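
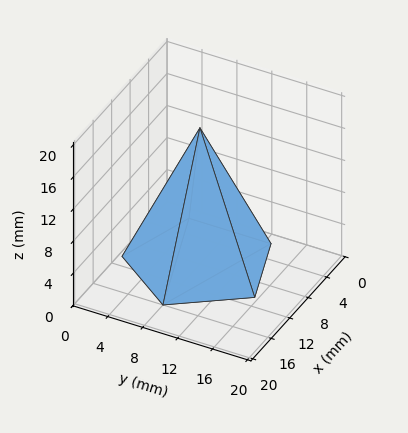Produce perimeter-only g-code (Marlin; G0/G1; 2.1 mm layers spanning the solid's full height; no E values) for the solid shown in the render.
Reading the render: the shape is a regular 5-sided pyramid, base circumscribed radius ≈ 8 mm, apex at z ≈ 17 mm (dimensions read to the nearest mm from the axis ticks). For the g-code, the solid's height is divided into equal slices at the stated Δz and each level perimeter traced with G1 moves after a G0 lift.

; perimeter-only toolpath
G21 ; units = mm
G90 ; absolute positioning
G28 ; home
; layer 1
G0 Z2.1
G0 X15.0 Y8.0
G1 X10.2 Y14.7
G1 X2.3 Y12.1
G1 X2.3 Y3.9
G1 X10.2 Y1.4
G1 X15.0 Y8.0
; layer 2
G0 Z4.2
G0 X14.0 Y8.0
G1 X9.9 Y13.7
G1 X3.1 Y11.5
G1 X3.1 Y4.5
G1 X9.9 Y2.3
G1 X14.0 Y8.0
; layer 3
G0 Z6.4
G0 X13.0 Y8.0
G1 X9.6 Y12.8
G1 X3.9 Y10.9
G1 X3.9 Y5.1
G1 X9.6 Y3.2
G1 X13.0 Y8.0
; layer 4
G0 Z8.5
G0 X12.0 Y8.0
G1 X9.2 Y11.8
G1 X4.8 Y10.3
G1 X4.8 Y5.7
G1 X9.2 Y4.2
G1 X12.0 Y8.0
; layer 5
G0 Z10.6
G0 X11.0 Y8.0
G1 X8.9 Y10.8
G1 X5.6 Y9.8
G1 X5.6 Y6.2
G1 X8.9 Y5.2
G1 X11.0 Y8.0
; layer 6
G0 Z12.8
G0 X10.0 Y8.0
G1 X8.6 Y9.9
G1 X6.4 Y9.2
G1 X6.4 Y6.8
G1 X8.6 Y6.1
G1 X10.0 Y8.0
; layer 7
G0 Z14.9
G0 X9.0 Y8.0
G1 X8.3 Y8.9
G1 X7.2 Y8.6
G1 X7.2 Y7.4
G1 X8.3 Y7.0
G1 X9.0 Y8.0
M2 ; end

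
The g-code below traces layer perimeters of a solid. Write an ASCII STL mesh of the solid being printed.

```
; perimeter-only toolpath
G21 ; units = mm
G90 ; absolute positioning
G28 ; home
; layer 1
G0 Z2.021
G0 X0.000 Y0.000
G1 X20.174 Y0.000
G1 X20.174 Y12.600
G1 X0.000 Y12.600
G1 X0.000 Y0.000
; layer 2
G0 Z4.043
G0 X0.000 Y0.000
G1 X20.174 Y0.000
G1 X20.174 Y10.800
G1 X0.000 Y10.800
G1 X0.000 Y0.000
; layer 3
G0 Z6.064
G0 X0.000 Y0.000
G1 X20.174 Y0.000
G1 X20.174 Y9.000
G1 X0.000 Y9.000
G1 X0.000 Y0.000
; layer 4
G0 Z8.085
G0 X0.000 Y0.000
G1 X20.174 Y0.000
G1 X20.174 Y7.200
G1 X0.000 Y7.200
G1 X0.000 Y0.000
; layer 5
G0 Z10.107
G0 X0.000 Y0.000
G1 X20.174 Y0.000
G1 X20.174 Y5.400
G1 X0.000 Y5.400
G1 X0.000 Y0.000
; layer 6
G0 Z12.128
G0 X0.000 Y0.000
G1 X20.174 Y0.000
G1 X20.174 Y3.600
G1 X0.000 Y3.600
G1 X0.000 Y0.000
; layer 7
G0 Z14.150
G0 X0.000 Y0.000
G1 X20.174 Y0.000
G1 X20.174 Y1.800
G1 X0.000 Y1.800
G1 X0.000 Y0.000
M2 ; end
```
solid part
  facet normal 0.0000 0.0000 -1.0000
    outer loop
      vertex 20.174 14.400 0.000
      vertex 20.174 0.000 0.000
      vertex 0.000 0.000 0.000
    endloop
  endfacet
  facet normal 0.0000 0.0000 -1.0000
    outer loop
      vertex 0.000 14.400 0.000
      vertex 20.174 14.400 0.000
      vertex 0.000 0.000 0.000
    endloop
  endfacet
  facet normal 0.0000 -1.0000 0.0000
    outer loop
      vertex 0.000 0.000 0.000
      vertex 20.174 0.000 0.000
      vertex 20.174 0.000 16.171
    endloop
  endfacet
  facet normal 0.0000 -1.0000 0.0000
    outer loop
      vertex 0.000 0.000 0.000
      vertex 20.174 0.000 16.171
      vertex 0.000 0.000 16.171
    endloop
  endfacet
  facet normal 0.0000 0.7468 0.6650
    outer loop
      vertex 0.000 0.000 16.171
      vertex 20.174 0.000 16.171
      vertex 20.174 14.400 0.000
    endloop
  endfacet
  facet normal 0.0000 0.7468 0.6650
    outer loop
      vertex 0.000 0.000 16.171
      vertex 20.174 14.400 0.000
      vertex 0.000 14.400 0.000
    endloop
  endfacet
  facet normal -1.0000 0.0000 0.0000
    outer loop
      vertex 0.000 0.000 16.171
      vertex 0.000 14.400 0.000
      vertex 0.000 0.000 0.000
    endloop
  endfacet
  facet normal 1.0000 0.0000 0.0000
    outer loop
      vertex 20.174 0.000 0.000
      vertex 20.174 14.400 0.000
      vertex 20.174 0.000 16.171
    endloop
  endfacet
endsolid part

The G0 Z moves step by Δz≈2.021 mm. The G1 loops shrink linearly with z, so the solid tapers from its base footprint up to z≈16.2. Closing with a flat bottom cap and the tapered top and triangulating gives 8 facets — a wedge (ramp): 20.2 × 14.4 mm base, rising to 16.2 mm along the y=0 edge and sloping linearly to z=0 at y=14.4.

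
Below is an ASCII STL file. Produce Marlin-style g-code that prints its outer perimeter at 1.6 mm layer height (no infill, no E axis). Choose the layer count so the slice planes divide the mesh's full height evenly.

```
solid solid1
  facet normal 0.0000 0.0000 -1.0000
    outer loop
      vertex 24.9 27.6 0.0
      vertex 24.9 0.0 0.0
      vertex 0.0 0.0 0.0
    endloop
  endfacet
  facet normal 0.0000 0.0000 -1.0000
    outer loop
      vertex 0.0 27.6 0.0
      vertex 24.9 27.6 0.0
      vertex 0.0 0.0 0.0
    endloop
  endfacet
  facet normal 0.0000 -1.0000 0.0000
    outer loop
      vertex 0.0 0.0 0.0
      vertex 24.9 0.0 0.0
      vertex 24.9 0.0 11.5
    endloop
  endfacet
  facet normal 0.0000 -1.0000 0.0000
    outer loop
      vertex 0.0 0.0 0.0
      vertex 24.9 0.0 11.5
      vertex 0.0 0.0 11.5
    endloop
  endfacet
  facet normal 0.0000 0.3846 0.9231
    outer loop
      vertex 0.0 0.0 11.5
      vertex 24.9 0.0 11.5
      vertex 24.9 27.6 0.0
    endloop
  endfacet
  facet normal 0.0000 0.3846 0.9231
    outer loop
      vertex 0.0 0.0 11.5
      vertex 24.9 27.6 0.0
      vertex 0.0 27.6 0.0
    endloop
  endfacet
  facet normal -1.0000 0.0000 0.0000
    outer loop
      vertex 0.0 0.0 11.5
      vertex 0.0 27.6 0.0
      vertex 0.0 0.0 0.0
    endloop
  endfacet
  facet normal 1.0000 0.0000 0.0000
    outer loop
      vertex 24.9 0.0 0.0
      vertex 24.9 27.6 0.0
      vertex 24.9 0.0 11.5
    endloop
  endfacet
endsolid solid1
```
; perimeter-only toolpath
G21 ; units = mm
G90 ; absolute positioning
G28 ; home
; layer 1
G0 Z1.6
G0 X0.0 Y0.0
G1 X24.9 Y0.0
G1 X24.9 Y23.7
G1 X0.0 Y23.7
G1 X0.0 Y0.0
; layer 2
G0 Z3.3
G0 X0.0 Y0.0
G1 X24.9 Y0.0
G1 X24.9 Y19.7
G1 X0.0 Y19.7
G1 X0.0 Y0.0
; layer 3
G0 Z4.9
G0 X0.0 Y0.0
G1 X24.9 Y0.0
G1 X24.9 Y15.8
G1 X0.0 Y15.8
G1 X0.0 Y0.0
; layer 4
G0 Z6.6
G0 X0.0 Y0.0
G1 X24.9 Y0.0
G1 X24.9 Y11.8
G1 X0.0 Y11.8
G1 X0.0 Y0.0
; layer 5
G0 Z8.2
G0 X0.0 Y0.0
G1 X24.9 Y0.0
G1 X24.9 Y7.9
G1 X0.0 Y7.9
G1 X0.0 Y0.0
; layer 6
G0 Z9.9
G0 X0.0 Y0.0
G1 X24.9 Y0.0
G1 X24.9 Y3.9
G1 X0.0 Y3.9
G1 X0.0 Y0.0
M2 ; end

The solid is a wedge (ramp): 24.9 × 27.6 mm base, rising to 11.5 mm along the y=0 edge and sloping linearly to z=0 at y=27.6. Slicing at Δz = 1.6 mm — 7 equal slices spanning the solid's height, so layer i sits at z = i·h/7 — gives 6 non-empty perimeters. Each is a 4-segment closed polygon; G0 lifts to the layer z and rapids to the start vertex, then G1 traces the edges. The cross-section shrinks linearly with z (the slice at the apex is degenerate and omitted).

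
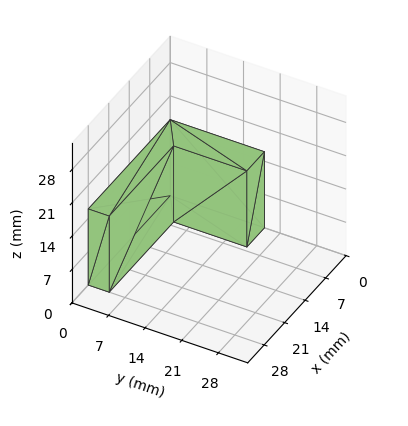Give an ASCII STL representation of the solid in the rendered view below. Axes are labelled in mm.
Reading the render: the shape is an L-shaped prism: outer 28 × 18 mm, arm thicknesses ≈ 4 mm (horizontal) and 6 mm (vertical), extruded 16 mm in z (dimensions read to the nearest mm from the axis ticks). For the STL, each face is triangulated and given an outward normal.

solid part
  facet normal 0.0000 0.0000 -1.0000
    outer loop
      vertex 28.00 4.00 0.00
      vertex 28.00 0.00 0.00
      vertex 0.00 0.00 0.00
    endloop
  endfacet
  facet normal 0.0000 0.0000 -1.0000
    outer loop
      vertex 6.00 4.00 0.00
      vertex 28.00 4.00 0.00
      vertex 0.00 0.00 0.00
    endloop
  endfacet
  facet normal 0.0000 0.0000 -1.0000
    outer loop
      vertex 6.00 18.00 0.00
      vertex 6.00 4.00 0.00
      vertex 0.00 0.00 0.00
    endloop
  endfacet
  facet normal 0.0000 0.0000 -1.0000
    outer loop
      vertex 0.00 18.00 0.00
      vertex 6.00 18.00 0.00
      vertex 0.00 0.00 0.00
    endloop
  endfacet
  facet normal 0.0000 0.0000 1.0000
    outer loop
      vertex 0.00 0.00 16.00
      vertex 28.00 0.00 16.00
      vertex 28.00 4.00 16.00
    endloop
  endfacet
  facet normal 0.0000 0.0000 1.0000
    outer loop
      vertex 0.00 0.00 16.00
      vertex 28.00 4.00 16.00
      vertex 6.00 4.00 16.00
    endloop
  endfacet
  facet normal 0.0000 0.0000 1.0000
    outer loop
      vertex 0.00 0.00 16.00
      vertex 6.00 4.00 16.00
      vertex 6.00 18.00 16.00
    endloop
  endfacet
  facet normal 0.0000 0.0000 1.0000
    outer loop
      vertex 0.00 0.00 16.00
      vertex 6.00 18.00 16.00
      vertex 0.00 18.00 16.00
    endloop
  endfacet
  facet normal 0.0000 -1.0000 0.0000
    outer loop
      vertex 0.00 0.00 0.00
      vertex 28.00 0.00 0.00
      vertex 28.00 0.00 16.00
    endloop
  endfacet
  facet normal 0.0000 -1.0000 0.0000
    outer loop
      vertex 0.00 0.00 0.00
      vertex 28.00 0.00 16.00
      vertex 0.00 0.00 16.00
    endloop
  endfacet
  facet normal 1.0000 0.0000 0.0000
    outer loop
      vertex 28.00 0.00 0.00
      vertex 28.00 4.00 0.00
      vertex 28.00 4.00 16.00
    endloop
  endfacet
  facet normal 1.0000 0.0000 0.0000
    outer loop
      vertex 28.00 0.00 0.00
      vertex 28.00 4.00 16.00
      vertex 28.00 0.00 16.00
    endloop
  endfacet
  facet normal 0.0000 1.0000 0.0000
    outer loop
      vertex 28.00 4.00 0.00
      vertex 6.00 4.00 0.00
      vertex 6.00 4.00 16.00
    endloop
  endfacet
  facet normal 0.0000 1.0000 0.0000
    outer loop
      vertex 28.00 4.00 0.00
      vertex 6.00 4.00 16.00
      vertex 28.00 4.00 16.00
    endloop
  endfacet
  facet normal 1.0000 0.0000 0.0000
    outer loop
      vertex 6.00 4.00 0.00
      vertex 6.00 18.00 0.00
      vertex 6.00 18.00 16.00
    endloop
  endfacet
  facet normal 1.0000 0.0000 0.0000
    outer loop
      vertex 6.00 4.00 0.00
      vertex 6.00 18.00 16.00
      vertex 6.00 4.00 16.00
    endloop
  endfacet
  facet normal 0.0000 1.0000 0.0000
    outer loop
      vertex 6.00 18.00 0.00
      vertex 0.00 18.00 0.00
      vertex 0.00 18.00 16.00
    endloop
  endfacet
  facet normal 0.0000 1.0000 0.0000
    outer loop
      vertex 6.00 18.00 0.00
      vertex 0.00 18.00 16.00
      vertex 6.00 18.00 16.00
    endloop
  endfacet
  facet normal -1.0000 0.0000 0.0000
    outer loop
      vertex 0.00 18.00 0.00
      vertex 0.00 0.00 0.00
      vertex 0.00 0.00 16.00
    endloop
  endfacet
  facet normal -1.0000 0.0000 0.0000
    outer loop
      vertex 0.00 18.00 0.00
      vertex 0.00 0.00 16.00
      vertex 0.00 18.00 16.00
    endloop
  endfacet
endsolid part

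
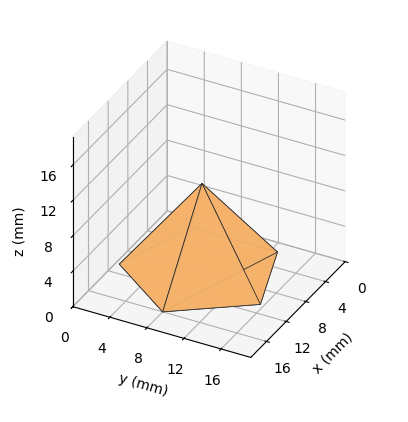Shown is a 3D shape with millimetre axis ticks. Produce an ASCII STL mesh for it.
Reading the render: the shape is a regular 5-sided pyramid, base circumscribed radius ≈ 8 mm, apex at z ≈ 10 mm (dimensions read to the nearest mm from the axis ticks). For the STL, each face is triangulated and given an outward normal.

solid part
  facet normal 0.0000 0.0000 -1.0000
    outer loop
      vertex 1.528 12.702 0.000
      vertex 10.472 15.608 0.000
      vertex 16.000 8.000 0.000
    endloop
  endfacet
  facet normal 0.0000 0.0000 -1.0000
    outer loop
      vertex 1.528 3.298 0.000
      vertex 1.528 12.702 0.000
      vertex 16.000 8.000 0.000
    endloop
  endfacet
  facet normal 0.0000 0.0000 -1.0000
    outer loop
      vertex 10.472 0.392 0.000
      vertex 1.528 3.298 0.000
      vertex 16.000 8.000 0.000
    endloop
  endfacet
  facet normal 0.6792 0.4935 0.5433
    outer loop
      vertex 16.000 8.000 0.000
      vertex 10.472 15.608 0.000
      vertex 8.000 8.000 10.000
    endloop
  endfacet
  facet normal -0.2594 0.7984 0.5433
    outer loop
      vertex 10.472 15.608 0.000
      vertex 1.528 12.702 0.000
      vertex 8.000 8.000 10.000
    endloop
  endfacet
  facet normal -0.8395 0.0000 0.5433
    outer loop
      vertex 1.528 12.702 0.000
      vertex 1.528 3.298 0.000
      vertex 8.000 8.000 10.000
    endloop
  endfacet
  facet normal -0.2594 -0.7984 0.5433
    outer loop
      vertex 1.528 3.298 0.000
      vertex 10.472 0.392 0.000
      vertex 8.000 8.000 10.000
    endloop
  endfacet
  facet normal 0.6792 -0.4935 0.5433
    outer loop
      vertex 10.472 0.392 0.000
      vertex 16.000 8.000 0.000
      vertex 8.000 8.000 10.000
    endloop
  endfacet
endsolid part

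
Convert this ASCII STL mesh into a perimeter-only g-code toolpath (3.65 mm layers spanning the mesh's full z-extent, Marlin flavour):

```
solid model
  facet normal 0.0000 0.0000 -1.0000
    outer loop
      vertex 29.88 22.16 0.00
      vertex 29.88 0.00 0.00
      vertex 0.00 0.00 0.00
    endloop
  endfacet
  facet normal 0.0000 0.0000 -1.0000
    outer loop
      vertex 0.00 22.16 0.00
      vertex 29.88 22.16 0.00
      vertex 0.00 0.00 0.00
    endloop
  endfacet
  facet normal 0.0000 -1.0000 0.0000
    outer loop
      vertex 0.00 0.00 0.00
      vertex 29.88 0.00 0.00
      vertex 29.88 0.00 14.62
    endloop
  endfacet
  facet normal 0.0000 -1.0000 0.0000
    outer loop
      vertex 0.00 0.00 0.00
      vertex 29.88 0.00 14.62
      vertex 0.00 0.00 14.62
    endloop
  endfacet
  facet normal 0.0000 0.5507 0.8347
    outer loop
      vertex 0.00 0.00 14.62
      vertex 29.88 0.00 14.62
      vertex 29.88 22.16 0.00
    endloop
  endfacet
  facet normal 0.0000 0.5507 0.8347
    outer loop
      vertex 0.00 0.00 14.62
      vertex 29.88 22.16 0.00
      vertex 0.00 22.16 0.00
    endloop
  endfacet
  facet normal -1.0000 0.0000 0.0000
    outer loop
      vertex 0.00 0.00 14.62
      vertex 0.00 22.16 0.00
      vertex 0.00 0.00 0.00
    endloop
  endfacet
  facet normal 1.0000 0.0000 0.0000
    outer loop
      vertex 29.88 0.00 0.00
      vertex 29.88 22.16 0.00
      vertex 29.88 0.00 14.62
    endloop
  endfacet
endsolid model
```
; perimeter-only toolpath
G21 ; units = mm
G90 ; absolute positioning
G28 ; home
; layer 1
G0 Z3.65
G0 X0.00 Y0.00
G1 X29.88 Y0.00
G1 X29.88 Y16.62
G1 X0.00 Y16.62
G1 X0.00 Y0.00
; layer 2
G0 Z7.31
G0 X0.00 Y0.00
G1 X29.88 Y0.00
G1 X29.88 Y11.08
G1 X0.00 Y11.08
G1 X0.00 Y0.00
; layer 3
G0 Z10.96
G0 X0.00 Y0.00
G1 X29.88 Y0.00
G1 X29.88 Y5.54
G1 X0.00 Y5.54
G1 X0.00 Y0.00
M2 ; end

The solid is a wedge (ramp): 29.9 × 22.2 mm base, rising to 14.6 mm along the y=0 edge and sloping linearly to z=0 at y=22.2. Slicing at Δz = 3.65 mm — 4 equal slices spanning the solid's height, so layer i sits at z = i·h/4 — gives 3 non-empty perimeters. Each is a 4-segment closed polygon; G0 lifts to the layer z and rapids to the start vertex, then G1 traces the edges. The cross-section shrinks linearly with z (the slice at the apex is degenerate and omitted).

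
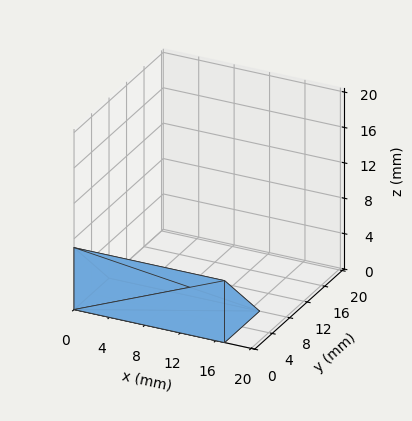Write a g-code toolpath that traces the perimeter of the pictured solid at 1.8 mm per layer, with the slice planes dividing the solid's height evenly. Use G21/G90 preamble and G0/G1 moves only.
Reading the render: the shape is a wedge (ramp): 17 × 8 mm base, rising to 7 mm along the y=0 edge and sloping linearly to z=0 at y=8 (dimensions read to the nearest mm from the axis ticks). For the g-code, the solid's height is divided into equal slices at the stated Δz and each level perimeter traced with G1 moves after a G0 lift.

; perimeter-only toolpath
G21 ; units = mm
G90 ; absolute positioning
G28 ; home
; layer 1
G0 Z1.8
G0 X0.0 Y0.0
G1 X17.0 Y0.0
G1 X17.0 Y6.0
G1 X0.0 Y6.0
G1 X0.0 Y0.0
; layer 2
G0 Z3.5
G0 X0.0 Y0.0
G1 X17.0 Y0.0
G1 X17.0 Y4.0
G1 X0.0 Y4.0
G1 X0.0 Y0.0
; layer 3
G0 Z5.2
G0 X0.0 Y0.0
G1 X17.0 Y0.0
G1 X17.0 Y2.0
G1 X0.0 Y2.0
G1 X0.0 Y0.0
M2 ; end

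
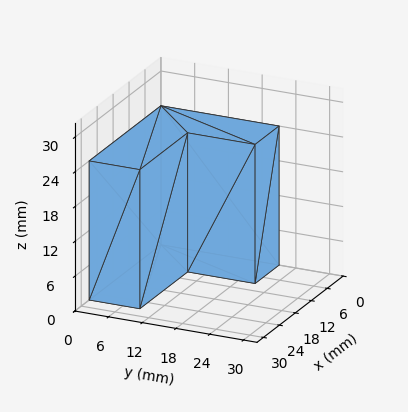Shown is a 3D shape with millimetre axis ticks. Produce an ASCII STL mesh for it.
Reading the render: the shape is an L-shaped prism: outer 27 × 21 mm, arm thicknesses ≈ 9 mm (horizontal) and 9 mm (vertical), extruded 24 mm in z (dimensions read to the nearest mm from the axis ticks). For the STL, each face is triangulated and given an outward normal.

solid part
  facet normal 0.0000 0.0000 -1.0000
    outer loop
      vertex 27.0 9.0 0.0
      vertex 27.0 0.0 0.0
      vertex 0.0 0.0 0.0
    endloop
  endfacet
  facet normal 0.0000 0.0000 -1.0000
    outer loop
      vertex 9.0 9.0 0.0
      vertex 27.0 9.0 0.0
      vertex 0.0 0.0 0.0
    endloop
  endfacet
  facet normal 0.0000 0.0000 -1.0000
    outer loop
      vertex 9.0 21.0 0.0
      vertex 9.0 9.0 0.0
      vertex 0.0 0.0 0.0
    endloop
  endfacet
  facet normal 0.0000 0.0000 -1.0000
    outer loop
      vertex 0.0 21.0 0.0
      vertex 9.0 21.0 0.0
      vertex 0.0 0.0 0.0
    endloop
  endfacet
  facet normal 0.0000 0.0000 1.0000
    outer loop
      vertex 0.0 0.0 24.0
      vertex 27.0 0.0 24.0
      vertex 27.0 9.0 24.0
    endloop
  endfacet
  facet normal 0.0000 0.0000 1.0000
    outer loop
      vertex 0.0 0.0 24.0
      vertex 27.0 9.0 24.0
      vertex 9.0 9.0 24.0
    endloop
  endfacet
  facet normal 0.0000 0.0000 1.0000
    outer loop
      vertex 0.0 0.0 24.0
      vertex 9.0 9.0 24.0
      vertex 9.0 21.0 24.0
    endloop
  endfacet
  facet normal 0.0000 0.0000 1.0000
    outer loop
      vertex 0.0 0.0 24.0
      vertex 9.0 21.0 24.0
      vertex 0.0 21.0 24.0
    endloop
  endfacet
  facet normal 0.0000 -1.0000 0.0000
    outer loop
      vertex 0.0 0.0 0.0
      vertex 27.0 0.0 0.0
      vertex 27.0 0.0 24.0
    endloop
  endfacet
  facet normal 0.0000 -1.0000 0.0000
    outer loop
      vertex 0.0 0.0 0.0
      vertex 27.0 0.0 24.0
      vertex 0.0 0.0 24.0
    endloop
  endfacet
  facet normal 1.0000 0.0000 0.0000
    outer loop
      vertex 27.0 0.0 0.0
      vertex 27.0 9.0 0.0
      vertex 27.0 9.0 24.0
    endloop
  endfacet
  facet normal 1.0000 0.0000 0.0000
    outer loop
      vertex 27.0 0.0 0.0
      vertex 27.0 9.0 24.0
      vertex 27.0 0.0 24.0
    endloop
  endfacet
  facet normal 0.0000 1.0000 0.0000
    outer loop
      vertex 27.0 9.0 0.0
      vertex 9.0 9.0 0.0
      vertex 9.0 9.0 24.0
    endloop
  endfacet
  facet normal 0.0000 1.0000 0.0000
    outer loop
      vertex 27.0 9.0 0.0
      vertex 9.0 9.0 24.0
      vertex 27.0 9.0 24.0
    endloop
  endfacet
  facet normal 1.0000 0.0000 0.0000
    outer loop
      vertex 9.0 9.0 0.0
      vertex 9.0 21.0 0.0
      vertex 9.0 21.0 24.0
    endloop
  endfacet
  facet normal 1.0000 0.0000 0.0000
    outer loop
      vertex 9.0 9.0 0.0
      vertex 9.0 21.0 24.0
      vertex 9.0 9.0 24.0
    endloop
  endfacet
  facet normal 0.0000 1.0000 0.0000
    outer loop
      vertex 9.0 21.0 0.0
      vertex 0.0 21.0 0.0
      vertex 0.0 21.0 24.0
    endloop
  endfacet
  facet normal 0.0000 1.0000 0.0000
    outer loop
      vertex 9.0 21.0 0.0
      vertex 0.0 21.0 24.0
      vertex 9.0 21.0 24.0
    endloop
  endfacet
  facet normal -1.0000 0.0000 0.0000
    outer loop
      vertex 0.0 21.0 0.0
      vertex 0.0 0.0 0.0
      vertex 0.0 0.0 24.0
    endloop
  endfacet
  facet normal -1.0000 0.0000 0.0000
    outer loop
      vertex 0.0 21.0 0.0
      vertex 0.0 0.0 24.0
      vertex 0.0 21.0 24.0
    endloop
  endfacet
endsolid part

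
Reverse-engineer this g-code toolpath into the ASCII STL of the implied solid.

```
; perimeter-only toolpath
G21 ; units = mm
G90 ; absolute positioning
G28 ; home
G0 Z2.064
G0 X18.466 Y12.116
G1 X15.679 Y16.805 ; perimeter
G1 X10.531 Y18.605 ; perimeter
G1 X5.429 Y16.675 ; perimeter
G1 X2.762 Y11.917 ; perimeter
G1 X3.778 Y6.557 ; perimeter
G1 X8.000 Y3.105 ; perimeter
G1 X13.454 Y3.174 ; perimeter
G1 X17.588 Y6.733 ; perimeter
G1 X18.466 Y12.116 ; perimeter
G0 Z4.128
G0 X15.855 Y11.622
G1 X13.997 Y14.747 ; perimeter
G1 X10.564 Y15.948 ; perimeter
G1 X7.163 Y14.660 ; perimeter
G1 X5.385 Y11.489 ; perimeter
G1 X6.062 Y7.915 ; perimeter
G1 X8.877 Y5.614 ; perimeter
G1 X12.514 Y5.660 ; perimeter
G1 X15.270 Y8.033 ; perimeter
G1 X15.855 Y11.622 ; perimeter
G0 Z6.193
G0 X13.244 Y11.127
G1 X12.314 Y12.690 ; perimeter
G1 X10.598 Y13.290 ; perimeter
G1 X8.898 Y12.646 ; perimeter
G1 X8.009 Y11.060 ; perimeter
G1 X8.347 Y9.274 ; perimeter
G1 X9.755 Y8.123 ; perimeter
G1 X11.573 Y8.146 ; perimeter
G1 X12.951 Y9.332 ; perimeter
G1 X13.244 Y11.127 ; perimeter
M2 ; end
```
solid part
  facet normal 0.0000 0.0000 -1.0000
    outer loop
      vertex 10.497 21.263 0.000
      vertex 17.362 18.863 0.000
      vertex 21.078 12.611 0.000
    endloop
  endfacet
  facet normal 0.0000 0.0000 -1.0000
    outer loop
      vertex 3.695 18.689 0.000
      vertex 10.497 21.263 0.000
      vertex 21.078 12.611 0.000
    endloop
  endfacet
  facet normal 0.0000 0.0000 -1.0000
    outer loop
      vertex 0.139 12.345 0.000
      vertex 3.695 18.689 0.000
      vertex 21.078 12.611 0.000
    endloop
  endfacet
  facet normal 0.0000 0.0000 -1.0000
    outer loop
      vertex 1.493 5.199 0.000
      vertex 0.139 12.345 0.000
      vertex 21.078 12.611 0.000
    endloop
  endfacet
  facet normal 0.0000 0.0000 -1.0000
    outer loop
      vertex 7.123 0.596 0.000
      vertex 1.493 5.199 0.000
      vertex 21.078 12.611 0.000
    endloop
  endfacet
  facet normal 0.0000 0.0000 -1.0000
    outer loop
      vertex 14.395 0.688 0.000
      vertex 7.123 0.596 0.000
      vertex 21.078 12.611 0.000
    endloop
  endfacet
  facet normal 0.0000 0.0000 -1.0000
    outer loop
      vertex 19.907 5.434 0.000
      vertex 14.395 0.688 0.000
      vertex 21.078 12.611 0.000
    endloop
  endfacet
  facet normal 0.5476 0.3255 0.7708
    outer loop
      vertex 21.078 12.611 0.000
      vertex 17.362 18.863 0.000
      vertex 10.632 10.632 8.257
    endloop
  endfacet
  facet normal 0.2102 0.6014 0.7708
    outer loop
      vertex 17.362 18.863 0.000
      vertex 10.497 21.263 0.000
      vertex 10.632 10.632 8.257
    endloop
  endfacet
  facet normal -0.2255 0.5958 0.7708
    outer loop
      vertex 10.497 21.263 0.000
      vertex 3.695 18.689 0.000
      vertex 10.632 10.632 8.257
    endloop
  endfacet
  facet normal -0.5557 0.3115 0.7708
    outer loop
      vertex 3.695 18.689 0.000
      vertex 0.139 12.345 0.000
      vertex 10.632 10.632 8.257
    endloop
  endfacet
  facet normal -0.6259 -0.1186 0.7708
    outer loop
      vertex 0.139 12.345 0.000
      vertex 1.493 5.199 0.000
      vertex 10.632 10.632 8.257
    endloop
  endfacet
  facet normal -0.4032 -0.4932 0.7708
    outer loop
      vertex 1.493 5.199 0.000
      vertex 7.123 0.596 0.000
      vertex 10.632 10.632 8.257
    endloop
  endfacet
  facet normal 0.0081 -0.6370 0.7708
    outer loop
      vertex 7.123 0.596 0.000
      vertex 14.395 0.688 0.000
      vertex 10.632 10.632 8.257
    endloop
  endfacet
  facet normal 0.4157 -0.4828 0.7708
    outer loop
      vertex 14.395 0.688 0.000
      vertex 19.907 5.434 0.000
      vertex 10.632 10.632 8.257
    endloop
  endfacet
  facet normal 0.6287 -0.1026 0.7708
    outer loop
      vertex 19.907 5.434 0.000
      vertex 21.078 12.611 0.000
      vertex 10.632 10.632 8.257
    endloop
  endfacet
endsolid part

The G0 Z moves step by Δz≈2.064 mm. The G1 loops shrink linearly with z, so the solid tapers from its base footprint up to z≈8.26. Closing with a flat bottom cap and the tapered top and triangulating gives 16 facets — a regular 9-sided pyramid, base circumscribed radius ≈ 10.6 mm, apex at z ≈ 8.26 mm.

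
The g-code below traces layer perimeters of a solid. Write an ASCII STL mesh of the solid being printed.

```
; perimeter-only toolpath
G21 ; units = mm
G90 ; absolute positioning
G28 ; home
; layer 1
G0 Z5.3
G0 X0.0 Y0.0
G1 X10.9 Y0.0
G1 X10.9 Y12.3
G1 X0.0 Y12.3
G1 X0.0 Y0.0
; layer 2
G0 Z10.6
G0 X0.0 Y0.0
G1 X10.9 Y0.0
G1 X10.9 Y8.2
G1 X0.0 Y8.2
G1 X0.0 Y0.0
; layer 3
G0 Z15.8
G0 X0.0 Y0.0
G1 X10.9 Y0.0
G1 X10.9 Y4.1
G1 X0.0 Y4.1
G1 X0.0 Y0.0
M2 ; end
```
solid part
  facet normal 0.0000 0.0000 -1.0000
    outer loop
      vertex 10.9 16.4 0.0
      vertex 10.9 0.0 0.0
      vertex 0.0 0.0 0.0
    endloop
  endfacet
  facet normal 0.0000 0.0000 -1.0000
    outer loop
      vertex 0.0 16.4 0.0
      vertex 10.9 16.4 0.0
      vertex 0.0 0.0 0.0
    endloop
  endfacet
  facet normal 0.0000 -1.0000 0.0000
    outer loop
      vertex 0.0 0.0 0.0
      vertex 10.9 0.0 0.0
      vertex 10.9 0.0 21.1
    endloop
  endfacet
  facet normal 0.0000 -1.0000 0.0000
    outer loop
      vertex 0.0 0.0 0.0
      vertex 10.9 0.0 21.1
      vertex 0.0 0.0 21.1
    endloop
  endfacet
  facet normal 0.0000 0.7896 0.6137
    outer loop
      vertex 0.0 0.0 21.1
      vertex 10.9 0.0 21.1
      vertex 10.9 16.4 0.0
    endloop
  endfacet
  facet normal 0.0000 0.7896 0.6137
    outer loop
      vertex 0.0 0.0 21.1
      vertex 10.9 16.4 0.0
      vertex 0.0 16.4 0.0
    endloop
  endfacet
  facet normal -1.0000 0.0000 0.0000
    outer loop
      vertex 0.0 0.0 21.1
      vertex 0.0 16.4 0.0
      vertex 0.0 0.0 0.0
    endloop
  endfacet
  facet normal 1.0000 0.0000 0.0000
    outer loop
      vertex 10.9 0.0 0.0
      vertex 10.9 16.4 0.0
      vertex 10.9 0.0 21.1
    endloop
  endfacet
endsolid part

The G0 Z moves step by Δz≈5.3 mm. The G1 loops shrink linearly with z, so the solid tapers from its base footprint up to z≈21.1. Closing with a flat bottom cap and the tapered top and triangulating gives 8 facets — a wedge (ramp): 10.9 × 16.4 mm base, rising to 21.1 mm along the y=0 edge and sloping linearly to z=0 at y=16.4.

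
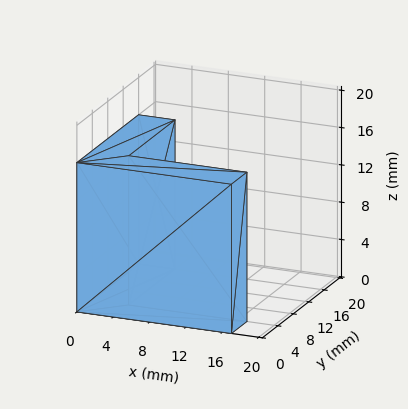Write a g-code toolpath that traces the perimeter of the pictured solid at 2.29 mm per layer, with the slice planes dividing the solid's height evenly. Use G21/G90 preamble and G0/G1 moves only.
Reading the render: the shape is an L-shaped prism: outer 17 × 16 mm, arm thicknesses ≈ 4 mm (horizontal) and 4 mm (vertical), extruded 16 mm in z (dimensions read to the nearest mm from the axis ticks). For the g-code, the solid's height is divided into equal slices at the stated Δz and each level perimeter traced with G1 moves after a G0 lift.

; perimeter-only toolpath
G21 ; units = mm
G90 ; absolute positioning
G28 ; home
; layer 1
G0 Z2.29
G0 X0.00 Y0.00
G1 X17.00 Y0.00
G1 X17.00 Y4.00
G1 X4.00 Y4.00
G1 X4.00 Y16.00
G1 X0.00 Y16.00
G1 X0.00 Y0.00
; layer 2
G0 Z4.57
G0 X0.00 Y0.00
G1 X17.00 Y0.00
G1 X17.00 Y4.00
G1 X4.00 Y4.00
G1 X4.00 Y16.00
G1 X0.00 Y16.00
G1 X0.00 Y0.00
; layer 3
G0 Z6.86
G0 X0.00 Y0.00
G1 X17.00 Y0.00
G1 X17.00 Y4.00
G1 X4.00 Y4.00
G1 X4.00 Y16.00
G1 X0.00 Y16.00
G1 X0.00 Y0.00
; layer 4
G0 Z9.14
G0 X0.00 Y0.00
G1 X17.00 Y0.00
G1 X17.00 Y4.00
G1 X4.00 Y4.00
G1 X4.00 Y16.00
G1 X0.00 Y16.00
G1 X0.00 Y0.00
; layer 5
G0 Z11.43
G0 X0.00 Y0.00
G1 X17.00 Y0.00
G1 X17.00 Y4.00
G1 X4.00 Y4.00
G1 X4.00 Y16.00
G1 X0.00 Y16.00
G1 X0.00 Y0.00
; layer 6
G0 Z13.71
G0 X0.00 Y0.00
G1 X17.00 Y0.00
G1 X17.00 Y4.00
G1 X4.00 Y4.00
G1 X4.00 Y16.00
G1 X0.00 Y16.00
G1 X0.00 Y0.00
; layer 7
G0 Z16.00
G0 X0.00 Y0.00
G1 X17.00 Y0.00
G1 X17.00 Y4.00
G1 X4.00 Y4.00
G1 X4.00 Y16.00
G1 X0.00 Y16.00
G1 X0.00 Y0.00
M2 ; end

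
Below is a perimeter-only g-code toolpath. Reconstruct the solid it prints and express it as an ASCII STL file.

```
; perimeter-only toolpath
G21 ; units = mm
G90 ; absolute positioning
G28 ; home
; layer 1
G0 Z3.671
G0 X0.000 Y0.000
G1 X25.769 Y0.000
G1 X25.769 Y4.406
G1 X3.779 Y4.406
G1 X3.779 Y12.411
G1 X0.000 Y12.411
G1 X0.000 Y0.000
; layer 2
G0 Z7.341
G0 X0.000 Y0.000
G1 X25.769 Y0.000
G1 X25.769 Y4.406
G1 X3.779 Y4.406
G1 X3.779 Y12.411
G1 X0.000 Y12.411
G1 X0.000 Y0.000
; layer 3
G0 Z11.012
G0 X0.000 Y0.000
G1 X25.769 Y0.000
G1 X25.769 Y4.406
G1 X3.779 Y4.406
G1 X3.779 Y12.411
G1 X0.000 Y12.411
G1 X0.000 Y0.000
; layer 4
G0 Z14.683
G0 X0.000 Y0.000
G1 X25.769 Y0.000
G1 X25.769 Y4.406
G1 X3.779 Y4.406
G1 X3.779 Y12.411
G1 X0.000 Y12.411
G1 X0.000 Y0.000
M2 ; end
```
solid part
  facet normal 0.0000 0.0000 -1.0000
    outer loop
      vertex 25.769 4.406 0.000
      vertex 25.769 0.000 0.000
      vertex 0.000 0.000 0.000
    endloop
  endfacet
  facet normal 0.0000 0.0000 -1.0000
    outer loop
      vertex 3.779 4.406 0.000
      vertex 25.769 4.406 0.000
      vertex 0.000 0.000 0.000
    endloop
  endfacet
  facet normal 0.0000 0.0000 -1.0000
    outer loop
      vertex 3.779 12.411 0.000
      vertex 3.779 4.406 0.000
      vertex 0.000 0.000 0.000
    endloop
  endfacet
  facet normal 0.0000 0.0000 -1.0000
    outer loop
      vertex 0.000 12.411 0.000
      vertex 3.779 12.411 0.000
      vertex 0.000 0.000 0.000
    endloop
  endfacet
  facet normal 0.0000 0.0000 1.0000
    outer loop
      vertex 0.000 0.000 14.683
      vertex 25.769 0.000 14.683
      vertex 25.769 4.406 14.683
    endloop
  endfacet
  facet normal 0.0000 0.0000 1.0000
    outer loop
      vertex 0.000 0.000 14.683
      vertex 25.769 4.406 14.683
      vertex 3.779 4.406 14.683
    endloop
  endfacet
  facet normal 0.0000 0.0000 1.0000
    outer loop
      vertex 0.000 0.000 14.683
      vertex 3.779 4.406 14.683
      vertex 3.779 12.411 14.683
    endloop
  endfacet
  facet normal 0.0000 0.0000 1.0000
    outer loop
      vertex 0.000 0.000 14.683
      vertex 3.779 12.411 14.683
      vertex 0.000 12.411 14.683
    endloop
  endfacet
  facet normal 0.0000 -1.0000 0.0000
    outer loop
      vertex 0.000 0.000 0.000
      vertex 25.769 0.000 0.000
      vertex 25.769 0.000 14.683
    endloop
  endfacet
  facet normal 0.0000 -1.0000 0.0000
    outer loop
      vertex 0.000 0.000 0.000
      vertex 25.769 0.000 14.683
      vertex 0.000 0.000 14.683
    endloop
  endfacet
  facet normal 1.0000 0.0000 0.0000
    outer loop
      vertex 25.769 0.000 0.000
      vertex 25.769 4.406 0.000
      vertex 25.769 4.406 14.683
    endloop
  endfacet
  facet normal 1.0000 0.0000 0.0000
    outer loop
      vertex 25.769 0.000 0.000
      vertex 25.769 4.406 14.683
      vertex 25.769 0.000 14.683
    endloop
  endfacet
  facet normal 0.0000 1.0000 0.0000
    outer loop
      vertex 25.769 4.406 0.000
      vertex 3.779 4.406 0.000
      vertex 3.779 4.406 14.683
    endloop
  endfacet
  facet normal 0.0000 1.0000 0.0000
    outer loop
      vertex 25.769 4.406 0.000
      vertex 3.779 4.406 14.683
      vertex 25.769 4.406 14.683
    endloop
  endfacet
  facet normal 1.0000 0.0000 0.0000
    outer loop
      vertex 3.779 4.406 0.000
      vertex 3.779 12.411 0.000
      vertex 3.779 12.411 14.683
    endloop
  endfacet
  facet normal 1.0000 0.0000 0.0000
    outer loop
      vertex 3.779 4.406 0.000
      vertex 3.779 12.411 14.683
      vertex 3.779 4.406 14.683
    endloop
  endfacet
  facet normal 0.0000 1.0000 0.0000
    outer loop
      vertex 3.779 12.411 0.000
      vertex 0.000 12.411 0.000
      vertex 0.000 12.411 14.683
    endloop
  endfacet
  facet normal 0.0000 1.0000 0.0000
    outer loop
      vertex 3.779 12.411 0.000
      vertex 0.000 12.411 14.683
      vertex 3.779 12.411 14.683
    endloop
  endfacet
  facet normal -1.0000 0.0000 0.0000
    outer loop
      vertex 0.000 12.411 0.000
      vertex 0.000 0.000 0.000
      vertex 0.000 0.000 14.683
    endloop
  endfacet
  facet normal -1.0000 0.0000 0.0000
    outer loop
      vertex 0.000 12.411 0.000
      vertex 0.000 0.000 14.683
      vertex 0.000 12.411 14.683
    endloop
  endfacet
endsolid part

The G0 Z moves step by Δz≈3.671 mm. Every layer's G1 loop is the same polygon, so the solid is a straight extrusion of it from z=0 to z≈14.7. Closing with flat bottom and top caps and triangulating gives 20 facets — an L-shaped prism: outer 25.8 × 12.4 mm, arm thicknesses ≈ 4.41 mm (horizontal) and 3.78 mm (vertical), extruded 14.7 mm in z.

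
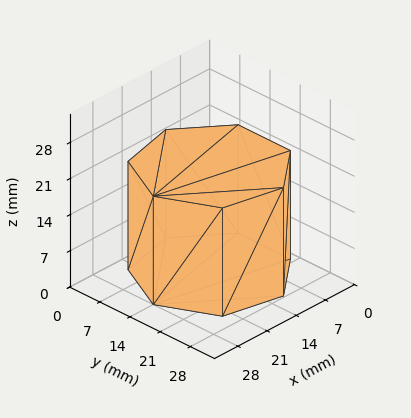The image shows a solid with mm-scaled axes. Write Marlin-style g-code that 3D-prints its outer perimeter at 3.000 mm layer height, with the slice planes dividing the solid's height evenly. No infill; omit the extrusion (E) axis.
Reading the render: the shape is a regular 7-sided prism (a cylinder approximated with 7 flat sides), circumscribed radius ≈ 14 mm, height ≈ 21 mm (dimensions read to the nearest mm from the axis ticks). For the g-code, the solid's height is divided into equal slices at the stated Δz and each level perimeter traced with G1 moves after a G0 lift.

; perimeter-only toolpath
G21 ; units = mm
G90 ; absolute positioning
G28 ; home
; layer 1
G0 Z3.000
G0 X28.000 Y14.000
G1 X22.729 Y24.946
G1 X10.885 Y27.649
G1 X1.386 Y20.074
G1 X1.386 Y7.926
G1 X10.885 Y0.351
G1 X22.729 Y3.054
G1 X28.000 Y14.000
; layer 2
G0 Z6.000
G0 X28.000 Y14.000
G1 X22.729 Y24.946
G1 X10.885 Y27.649
G1 X1.386 Y20.074
G1 X1.386 Y7.926
G1 X10.885 Y0.351
G1 X22.729 Y3.054
G1 X28.000 Y14.000
; layer 3
G0 Z9.000
G0 X28.000 Y14.000
G1 X22.729 Y24.946
G1 X10.885 Y27.649
G1 X1.386 Y20.074
G1 X1.386 Y7.926
G1 X10.885 Y0.351
G1 X22.729 Y3.054
G1 X28.000 Y14.000
; layer 4
G0 Z12.000
G0 X28.000 Y14.000
G1 X22.729 Y24.946
G1 X10.885 Y27.649
G1 X1.386 Y20.074
G1 X1.386 Y7.926
G1 X10.885 Y0.351
G1 X22.729 Y3.054
G1 X28.000 Y14.000
; layer 5
G0 Z15.000
G0 X28.000 Y14.000
G1 X22.729 Y24.946
G1 X10.885 Y27.649
G1 X1.386 Y20.074
G1 X1.386 Y7.926
G1 X10.885 Y0.351
G1 X22.729 Y3.054
G1 X28.000 Y14.000
; layer 6
G0 Z18.000
G0 X28.000 Y14.000
G1 X22.729 Y24.946
G1 X10.885 Y27.649
G1 X1.386 Y20.074
G1 X1.386 Y7.926
G1 X10.885 Y0.351
G1 X22.729 Y3.054
G1 X28.000 Y14.000
; layer 7
G0 Z21.000
G0 X28.000 Y14.000
G1 X22.729 Y24.946
G1 X10.885 Y27.649
G1 X1.386 Y20.074
G1 X1.386 Y7.926
G1 X10.885 Y0.351
G1 X22.729 Y3.054
G1 X28.000 Y14.000
M2 ; end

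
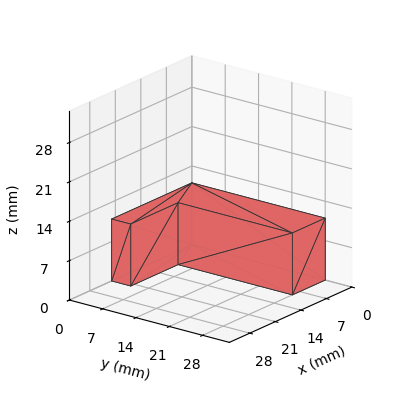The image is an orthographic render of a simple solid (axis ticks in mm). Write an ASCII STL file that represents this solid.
Reading the render: the shape is an L-shaped prism: outer 22 × 28 mm, arm thicknesses ≈ 4 mm (horizontal) and 9 mm (vertical), extruded 11 mm in z (dimensions read to the nearest mm from the axis ticks). For the STL, each face is triangulated and given an outward normal.

solid part
  facet normal 0.0000 0.0000 -1.0000
    outer loop
      vertex 22.00 4.00 0.00
      vertex 22.00 0.00 0.00
      vertex 0.00 0.00 0.00
    endloop
  endfacet
  facet normal 0.0000 0.0000 -1.0000
    outer loop
      vertex 9.00 4.00 0.00
      vertex 22.00 4.00 0.00
      vertex 0.00 0.00 0.00
    endloop
  endfacet
  facet normal 0.0000 0.0000 -1.0000
    outer loop
      vertex 9.00 28.00 0.00
      vertex 9.00 4.00 0.00
      vertex 0.00 0.00 0.00
    endloop
  endfacet
  facet normal 0.0000 0.0000 -1.0000
    outer loop
      vertex 0.00 28.00 0.00
      vertex 9.00 28.00 0.00
      vertex 0.00 0.00 0.00
    endloop
  endfacet
  facet normal 0.0000 0.0000 1.0000
    outer loop
      vertex 0.00 0.00 11.00
      vertex 22.00 0.00 11.00
      vertex 22.00 4.00 11.00
    endloop
  endfacet
  facet normal 0.0000 0.0000 1.0000
    outer loop
      vertex 0.00 0.00 11.00
      vertex 22.00 4.00 11.00
      vertex 9.00 4.00 11.00
    endloop
  endfacet
  facet normal 0.0000 0.0000 1.0000
    outer loop
      vertex 0.00 0.00 11.00
      vertex 9.00 4.00 11.00
      vertex 9.00 28.00 11.00
    endloop
  endfacet
  facet normal 0.0000 0.0000 1.0000
    outer loop
      vertex 0.00 0.00 11.00
      vertex 9.00 28.00 11.00
      vertex 0.00 28.00 11.00
    endloop
  endfacet
  facet normal 0.0000 -1.0000 0.0000
    outer loop
      vertex 0.00 0.00 0.00
      vertex 22.00 0.00 0.00
      vertex 22.00 0.00 11.00
    endloop
  endfacet
  facet normal 0.0000 -1.0000 0.0000
    outer loop
      vertex 0.00 0.00 0.00
      vertex 22.00 0.00 11.00
      vertex 0.00 0.00 11.00
    endloop
  endfacet
  facet normal 1.0000 0.0000 0.0000
    outer loop
      vertex 22.00 0.00 0.00
      vertex 22.00 4.00 0.00
      vertex 22.00 4.00 11.00
    endloop
  endfacet
  facet normal 1.0000 0.0000 0.0000
    outer loop
      vertex 22.00 0.00 0.00
      vertex 22.00 4.00 11.00
      vertex 22.00 0.00 11.00
    endloop
  endfacet
  facet normal 0.0000 1.0000 0.0000
    outer loop
      vertex 22.00 4.00 0.00
      vertex 9.00 4.00 0.00
      vertex 9.00 4.00 11.00
    endloop
  endfacet
  facet normal 0.0000 1.0000 0.0000
    outer loop
      vertex 22.00 4.00 0.00
      vertex 9.00 4.00 11.00
      vertex 22.00 4.00 11.00
    endloop
  endfacet
  facet normal 1.0000 0.0000 0.0000
    outer loop
      vertex 9.00 4.00 0.00
      vertex 9.00 28.00 0.00
      vertex 9.00 28.00 11.00
    endloop
  endfacet
  facet normal 1.0000 0.0000 0.0000
    outer loop
      vertex 9.00 4.00 0.00
      vertex 9.00 28.00 11.00
      vertex 9.00 4.00 11.00
    endloop
  endfacet
  facet normal 0.0000 1.0000 0.0000
    outer loop
      vertex 9.00 28.00 0.00
      vertex 0.00 28.00 0.00
      vertex 0.00 28.00 11.00
    endloop
  endfacet
  facet normal 0.0000 1.0000 0.0000
    outer loop
      vertex 9.00 28.00 0.00
      vertex 0.00 28.00 11.00
      vertex 9.00 28.00 11.00
    endloop
  endfacet
  facet normal -1.0000 0.0000 0.0000
    outer loop
      vertex 0.00 28.00 0.00
      vertex 0.00 0.00 0.00
      vertex 0.00 0.00 11.00
    endloop
  endfacet
  facet normal -1.0000 0.0000 0.0000
    outer loop
      vertex 0.00 28.00 0.00
      vertex 0.00 0.00 11.00
      vertex 0.00 28.00 11.00
    endloop
  endfacet
endsolid part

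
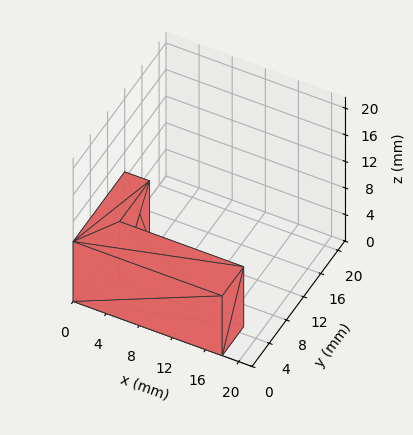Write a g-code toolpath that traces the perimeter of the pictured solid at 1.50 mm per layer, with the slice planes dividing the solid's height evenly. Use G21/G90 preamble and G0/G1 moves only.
Reading the render: the shape is an L-shaped prism: outer 18 × 12 mm, arm thicknesses ≈ 5 mm (horizontal) and 3 mm (vertical), extruded 9 mm in z (dimensions read to the nearest mm from the axis ticks). For the g-code, the solid's height is divided into equal slices at the stated Δz and each level perimeter traced with G1 moves after a G0 lift.

; perimeter-only toolpath
G21 ; units = mm
G90 ; absolute positioning
G28 ; home
; layer 1
G0 Z1.50
G0 X0.00 Y0.00
G1 X18.00 Y0.00
G1 X18.00 Y5.00
G1 X3.00 Y5.00
G1 X3.00 Y12.00
G1 X0.00 Y12.00
G1 X0.00 Y0.00
; layer 2
G0 Z3.00
G0 X0.00 Y0.00
G1 X18.00 Y0.00
G1 X18.00 Y5.00
G1 X3.00 Y5.00
G1 X3.00 Y12.00
G1 X0.00 Y12.00
G1 X0.00 Y0.00
; layer 3
G0 Z4.50
G0 X0.00 Y0.00
G1 X18.00 Y0.00
G1 X18.00 Y5.00
G1 X3.00 Y5.00
G1 X3.00 Y12.00
G1 X0.00 Y12.00
G1 X0.00 Y0.00
; layer 4
G0 Z6.00
G0 X0.00 Y0.00
G1 X18.00 Y0.00
G1 X18.00 Y5.00
G1 X3.00 Y5.00
G1 X3.00 Y12.00
G1 X0.00 Y12.00
G1 X0.00 Y0.00
; layer 5
G0 Z7.50
G0 X0.00 Y0.00
G1 X18.00 Y0.00
G1 X18.00 Y5.00
G1 X3.00 Y5.00
G1 X3.00 Y12.00
G1 X0.00 Y12.00
G1 X0.00 Y0.00
; layer 6
G0 Z9.00
G0 X0.00 Y0.00
G1 X18.00 Y0.00
G1 X18.00 Y5.00
G1 X3.00 Y5.00
G1 X3.00 Y12.00
G1 X0.00 Y12.00
G1 X0.00 Y0.00
M2 ; end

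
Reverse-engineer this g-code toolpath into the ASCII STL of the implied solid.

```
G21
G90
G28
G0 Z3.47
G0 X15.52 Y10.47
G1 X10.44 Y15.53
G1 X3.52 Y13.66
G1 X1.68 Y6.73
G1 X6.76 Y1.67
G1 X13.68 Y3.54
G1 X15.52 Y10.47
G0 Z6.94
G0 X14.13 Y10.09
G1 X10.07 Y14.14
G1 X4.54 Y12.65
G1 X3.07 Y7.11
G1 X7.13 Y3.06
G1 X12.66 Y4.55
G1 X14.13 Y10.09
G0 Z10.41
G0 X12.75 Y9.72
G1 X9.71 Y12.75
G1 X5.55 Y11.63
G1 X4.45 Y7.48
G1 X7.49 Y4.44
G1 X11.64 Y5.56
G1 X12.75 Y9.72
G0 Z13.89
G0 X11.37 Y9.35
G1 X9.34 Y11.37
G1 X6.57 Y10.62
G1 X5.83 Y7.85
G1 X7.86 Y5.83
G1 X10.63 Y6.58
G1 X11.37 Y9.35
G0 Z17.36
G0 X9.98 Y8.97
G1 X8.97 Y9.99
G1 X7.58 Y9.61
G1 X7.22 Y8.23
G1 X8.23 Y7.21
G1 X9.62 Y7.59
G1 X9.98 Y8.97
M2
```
solid part
  facet normal 0.0000 0.0000 -1.0000
    outer loop
      vertex 2.51 14.67 0.00
      vertex 10.81 16.91 0.00
      vertex 16.90 10.84 0.00
    endloop
  endfacet
  facet normal 0.0000 0.0000 -1.0000
    outer loop
      vertex 0.30 6.36 0.00
      vertex 2.51 14.67 0.00
      vertex 16.90 10.84 0.00
    endloop
  endfacet
  facet normal 0.0000 0.0000 -1.0000
    outer loop
      vertex 6.39 0.29 0.00
      vertex 0.30 6.36 0.00
      vertex 16.90 10.84 0.00
    endloop
  endfacet
  facet normal 0.0000 0.0000 -1.0000
    outer loop
      vertex 14.69 2.53 0.00
      vertex 6.39 0.29 0.00
      vertex 16.90 10.84 0.00
    endloop
  endfacet
  facet normal 0.6647 0.6669 0.3366
    outer loop
      vertex 16.90 10.84 0.00
      vertex 10.81 16.91 0.00
      vertex 8.60 8.60 20.83
    endloop
  endfacet
  facet normal -0.2453 0.9091 0.3367
    outer loop
      vertex 10.81 16.91 0.00
      vertex 2.51 14.67 0.00
      vertex 8.60 8.60 20.83
    endloop
  endfacet
  facet normal -0.9100 0.2420 0.3366
    outer loop
      vertex 2.51 14.67 0.00
      vertex 0.30 6.36 0.00
      vertex 8.60 8.60 20.83
    endloop
  endfacet
  facet normal -0.6647 -0.6669 0.3366
    outer loop
      vertex 0.30 6.36 0.00
      vertex 6.39 0.29 0.00
      vertex 8.60 8.60 20.83
    endloop
  endfacet
  facet normal 0.2453 -0.9091 0.3367
    outer loop
      vertex 6.39 0.29 0.00
      vertex 14.69 2.53 0.00
      vertex 8.60 8.60 20.83
    endloop
  endfacet
  facet normal 0.9100 -0.2420 0.3366
    outer loop
      vertex 14.69 2.53 0.00
      vertex 16.90 10.84 0.00
      vertex 8.60 8.60 20.83
    endloop
  endfacet
endsolid part

The G0 Z moves step by Δz≈3.47 mm. The G1 loops shrink linearly with z, so the solid tapers from its base footprint up to z≈20.8. Closing with a flat bottom cap and the tapered top and triangulating gives 10 facets — a regular 6-sided pyramid, base circumscribed radius ≈ 8.6 mm, apex at z ≈ 20.8 mm.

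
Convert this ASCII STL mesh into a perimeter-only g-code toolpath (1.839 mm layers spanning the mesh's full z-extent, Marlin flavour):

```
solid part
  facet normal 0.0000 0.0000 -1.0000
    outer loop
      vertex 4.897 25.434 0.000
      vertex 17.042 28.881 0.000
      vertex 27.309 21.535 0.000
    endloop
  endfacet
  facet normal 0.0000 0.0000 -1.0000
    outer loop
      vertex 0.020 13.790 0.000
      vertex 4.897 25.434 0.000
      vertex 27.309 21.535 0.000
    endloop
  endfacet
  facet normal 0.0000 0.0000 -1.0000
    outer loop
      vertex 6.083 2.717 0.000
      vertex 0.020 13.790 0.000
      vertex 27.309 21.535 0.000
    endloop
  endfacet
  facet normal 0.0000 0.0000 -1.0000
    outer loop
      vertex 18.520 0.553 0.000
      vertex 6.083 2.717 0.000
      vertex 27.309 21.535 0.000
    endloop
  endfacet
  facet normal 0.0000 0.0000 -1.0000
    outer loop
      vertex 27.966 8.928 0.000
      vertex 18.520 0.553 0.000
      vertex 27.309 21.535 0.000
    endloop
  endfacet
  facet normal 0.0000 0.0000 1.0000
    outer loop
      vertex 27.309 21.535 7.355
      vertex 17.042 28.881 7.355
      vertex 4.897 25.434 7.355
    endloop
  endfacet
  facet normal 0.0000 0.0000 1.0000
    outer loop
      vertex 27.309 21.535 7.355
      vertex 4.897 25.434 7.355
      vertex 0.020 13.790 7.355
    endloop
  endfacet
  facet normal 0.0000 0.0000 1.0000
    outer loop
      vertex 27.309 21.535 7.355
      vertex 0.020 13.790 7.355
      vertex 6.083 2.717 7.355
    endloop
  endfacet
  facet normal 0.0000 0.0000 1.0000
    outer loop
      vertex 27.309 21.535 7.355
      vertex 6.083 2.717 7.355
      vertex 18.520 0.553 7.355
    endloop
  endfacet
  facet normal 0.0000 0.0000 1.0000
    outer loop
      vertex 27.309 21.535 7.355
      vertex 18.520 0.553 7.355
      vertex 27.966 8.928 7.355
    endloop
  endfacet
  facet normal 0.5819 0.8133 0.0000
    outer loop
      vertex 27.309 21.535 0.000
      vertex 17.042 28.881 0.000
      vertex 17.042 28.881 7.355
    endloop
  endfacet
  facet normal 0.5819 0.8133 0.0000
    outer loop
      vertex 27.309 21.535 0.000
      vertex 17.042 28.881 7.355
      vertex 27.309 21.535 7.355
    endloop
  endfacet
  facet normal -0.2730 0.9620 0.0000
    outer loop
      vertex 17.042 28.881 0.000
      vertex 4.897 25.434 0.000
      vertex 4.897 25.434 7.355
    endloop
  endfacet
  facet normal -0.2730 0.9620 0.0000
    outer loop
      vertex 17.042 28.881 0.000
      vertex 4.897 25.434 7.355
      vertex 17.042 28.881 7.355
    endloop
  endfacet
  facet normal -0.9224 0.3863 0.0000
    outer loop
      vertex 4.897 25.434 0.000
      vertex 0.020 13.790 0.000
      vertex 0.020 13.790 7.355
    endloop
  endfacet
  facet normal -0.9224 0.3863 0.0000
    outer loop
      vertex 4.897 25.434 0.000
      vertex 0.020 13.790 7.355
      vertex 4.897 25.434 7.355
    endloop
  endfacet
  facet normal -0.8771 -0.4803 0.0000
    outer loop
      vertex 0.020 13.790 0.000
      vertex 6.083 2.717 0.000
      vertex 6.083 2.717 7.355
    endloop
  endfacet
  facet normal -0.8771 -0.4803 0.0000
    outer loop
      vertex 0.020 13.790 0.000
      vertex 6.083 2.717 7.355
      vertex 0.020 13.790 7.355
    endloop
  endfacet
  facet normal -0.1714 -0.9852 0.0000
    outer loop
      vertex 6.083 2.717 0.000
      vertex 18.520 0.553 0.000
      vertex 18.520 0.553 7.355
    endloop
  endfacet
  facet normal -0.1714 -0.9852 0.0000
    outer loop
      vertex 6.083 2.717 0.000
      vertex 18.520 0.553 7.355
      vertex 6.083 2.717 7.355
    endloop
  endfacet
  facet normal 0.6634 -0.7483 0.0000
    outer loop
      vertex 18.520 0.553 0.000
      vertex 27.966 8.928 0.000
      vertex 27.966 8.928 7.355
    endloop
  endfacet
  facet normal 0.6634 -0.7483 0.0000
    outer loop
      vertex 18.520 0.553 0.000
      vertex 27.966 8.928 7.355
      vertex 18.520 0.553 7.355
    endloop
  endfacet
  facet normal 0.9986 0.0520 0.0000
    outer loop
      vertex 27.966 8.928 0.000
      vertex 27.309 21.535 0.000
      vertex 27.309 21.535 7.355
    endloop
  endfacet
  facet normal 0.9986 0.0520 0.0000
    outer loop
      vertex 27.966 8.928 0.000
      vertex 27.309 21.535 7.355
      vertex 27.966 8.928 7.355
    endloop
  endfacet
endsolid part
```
; perimeter-only toolpath
G21 ; units = mm
G90 ; absolute positioning
G28 ; home
; layer 1
G0 Z1.839
G0 X27.309 Y21.535
G1 X17.042 Y28.881
G1 X4.897 Y25.434
G1 X0.020 Y13.790
G1 X6.083 Y2.717
G1 X18.520 Y0.553
G1 X27.966 Y8.928
G1 X27.309 Y21.535
; layer 2
G0 Z3.678
G0 X27.309 Y21.535
G1 X17.042 Y28.881
G1 X4.897 Y25.434
G1 X0.020 Y13.790
G1 X6.083 Y2.717
G1 X18.520 Y0.553
G1 X27.966 Y8.928
G1 X27.309 Y21.535
; layer 3
G0 Z5.516
G0 X27.309 Y21.535
G1 X17.042 Y28.881
G1 X4.897 Y25.434
G1 X0.020 Y13.790
G1 X6.083 Y2.717
G1 X18.520 Y0.553
G1 X27.966 Y8.928
G1 X27.309 Y21.535
; layer 4
G0 Z7.355
G0 X27.309 Y21.535
G1 X17.042 Y28.881
G1 X4.897 Y25.434
G1 X0.020 Y13.790
G1 X6.083 Y2.717
G1 X18.520 Y0.553
G1 X27.966 Y8.928
G1 X27.309 Y21.535
M2 ; end

The solid is a regular 7-sided prism (a cylinder approximated with 7 flat sides), circumscribed radius ≈ 14.5 mm, height ≈ 7.36 mm. Slicing at Δz = 1.839 mm — 4 equal slices spanning the solid's height, so layer i sits at z = i·h/4 — gives 4 non-empty perimeters. Each is a 7-segment closed polygon; G0 lifts to the layer z and rapids to the start vertex, then G1 traces the edges.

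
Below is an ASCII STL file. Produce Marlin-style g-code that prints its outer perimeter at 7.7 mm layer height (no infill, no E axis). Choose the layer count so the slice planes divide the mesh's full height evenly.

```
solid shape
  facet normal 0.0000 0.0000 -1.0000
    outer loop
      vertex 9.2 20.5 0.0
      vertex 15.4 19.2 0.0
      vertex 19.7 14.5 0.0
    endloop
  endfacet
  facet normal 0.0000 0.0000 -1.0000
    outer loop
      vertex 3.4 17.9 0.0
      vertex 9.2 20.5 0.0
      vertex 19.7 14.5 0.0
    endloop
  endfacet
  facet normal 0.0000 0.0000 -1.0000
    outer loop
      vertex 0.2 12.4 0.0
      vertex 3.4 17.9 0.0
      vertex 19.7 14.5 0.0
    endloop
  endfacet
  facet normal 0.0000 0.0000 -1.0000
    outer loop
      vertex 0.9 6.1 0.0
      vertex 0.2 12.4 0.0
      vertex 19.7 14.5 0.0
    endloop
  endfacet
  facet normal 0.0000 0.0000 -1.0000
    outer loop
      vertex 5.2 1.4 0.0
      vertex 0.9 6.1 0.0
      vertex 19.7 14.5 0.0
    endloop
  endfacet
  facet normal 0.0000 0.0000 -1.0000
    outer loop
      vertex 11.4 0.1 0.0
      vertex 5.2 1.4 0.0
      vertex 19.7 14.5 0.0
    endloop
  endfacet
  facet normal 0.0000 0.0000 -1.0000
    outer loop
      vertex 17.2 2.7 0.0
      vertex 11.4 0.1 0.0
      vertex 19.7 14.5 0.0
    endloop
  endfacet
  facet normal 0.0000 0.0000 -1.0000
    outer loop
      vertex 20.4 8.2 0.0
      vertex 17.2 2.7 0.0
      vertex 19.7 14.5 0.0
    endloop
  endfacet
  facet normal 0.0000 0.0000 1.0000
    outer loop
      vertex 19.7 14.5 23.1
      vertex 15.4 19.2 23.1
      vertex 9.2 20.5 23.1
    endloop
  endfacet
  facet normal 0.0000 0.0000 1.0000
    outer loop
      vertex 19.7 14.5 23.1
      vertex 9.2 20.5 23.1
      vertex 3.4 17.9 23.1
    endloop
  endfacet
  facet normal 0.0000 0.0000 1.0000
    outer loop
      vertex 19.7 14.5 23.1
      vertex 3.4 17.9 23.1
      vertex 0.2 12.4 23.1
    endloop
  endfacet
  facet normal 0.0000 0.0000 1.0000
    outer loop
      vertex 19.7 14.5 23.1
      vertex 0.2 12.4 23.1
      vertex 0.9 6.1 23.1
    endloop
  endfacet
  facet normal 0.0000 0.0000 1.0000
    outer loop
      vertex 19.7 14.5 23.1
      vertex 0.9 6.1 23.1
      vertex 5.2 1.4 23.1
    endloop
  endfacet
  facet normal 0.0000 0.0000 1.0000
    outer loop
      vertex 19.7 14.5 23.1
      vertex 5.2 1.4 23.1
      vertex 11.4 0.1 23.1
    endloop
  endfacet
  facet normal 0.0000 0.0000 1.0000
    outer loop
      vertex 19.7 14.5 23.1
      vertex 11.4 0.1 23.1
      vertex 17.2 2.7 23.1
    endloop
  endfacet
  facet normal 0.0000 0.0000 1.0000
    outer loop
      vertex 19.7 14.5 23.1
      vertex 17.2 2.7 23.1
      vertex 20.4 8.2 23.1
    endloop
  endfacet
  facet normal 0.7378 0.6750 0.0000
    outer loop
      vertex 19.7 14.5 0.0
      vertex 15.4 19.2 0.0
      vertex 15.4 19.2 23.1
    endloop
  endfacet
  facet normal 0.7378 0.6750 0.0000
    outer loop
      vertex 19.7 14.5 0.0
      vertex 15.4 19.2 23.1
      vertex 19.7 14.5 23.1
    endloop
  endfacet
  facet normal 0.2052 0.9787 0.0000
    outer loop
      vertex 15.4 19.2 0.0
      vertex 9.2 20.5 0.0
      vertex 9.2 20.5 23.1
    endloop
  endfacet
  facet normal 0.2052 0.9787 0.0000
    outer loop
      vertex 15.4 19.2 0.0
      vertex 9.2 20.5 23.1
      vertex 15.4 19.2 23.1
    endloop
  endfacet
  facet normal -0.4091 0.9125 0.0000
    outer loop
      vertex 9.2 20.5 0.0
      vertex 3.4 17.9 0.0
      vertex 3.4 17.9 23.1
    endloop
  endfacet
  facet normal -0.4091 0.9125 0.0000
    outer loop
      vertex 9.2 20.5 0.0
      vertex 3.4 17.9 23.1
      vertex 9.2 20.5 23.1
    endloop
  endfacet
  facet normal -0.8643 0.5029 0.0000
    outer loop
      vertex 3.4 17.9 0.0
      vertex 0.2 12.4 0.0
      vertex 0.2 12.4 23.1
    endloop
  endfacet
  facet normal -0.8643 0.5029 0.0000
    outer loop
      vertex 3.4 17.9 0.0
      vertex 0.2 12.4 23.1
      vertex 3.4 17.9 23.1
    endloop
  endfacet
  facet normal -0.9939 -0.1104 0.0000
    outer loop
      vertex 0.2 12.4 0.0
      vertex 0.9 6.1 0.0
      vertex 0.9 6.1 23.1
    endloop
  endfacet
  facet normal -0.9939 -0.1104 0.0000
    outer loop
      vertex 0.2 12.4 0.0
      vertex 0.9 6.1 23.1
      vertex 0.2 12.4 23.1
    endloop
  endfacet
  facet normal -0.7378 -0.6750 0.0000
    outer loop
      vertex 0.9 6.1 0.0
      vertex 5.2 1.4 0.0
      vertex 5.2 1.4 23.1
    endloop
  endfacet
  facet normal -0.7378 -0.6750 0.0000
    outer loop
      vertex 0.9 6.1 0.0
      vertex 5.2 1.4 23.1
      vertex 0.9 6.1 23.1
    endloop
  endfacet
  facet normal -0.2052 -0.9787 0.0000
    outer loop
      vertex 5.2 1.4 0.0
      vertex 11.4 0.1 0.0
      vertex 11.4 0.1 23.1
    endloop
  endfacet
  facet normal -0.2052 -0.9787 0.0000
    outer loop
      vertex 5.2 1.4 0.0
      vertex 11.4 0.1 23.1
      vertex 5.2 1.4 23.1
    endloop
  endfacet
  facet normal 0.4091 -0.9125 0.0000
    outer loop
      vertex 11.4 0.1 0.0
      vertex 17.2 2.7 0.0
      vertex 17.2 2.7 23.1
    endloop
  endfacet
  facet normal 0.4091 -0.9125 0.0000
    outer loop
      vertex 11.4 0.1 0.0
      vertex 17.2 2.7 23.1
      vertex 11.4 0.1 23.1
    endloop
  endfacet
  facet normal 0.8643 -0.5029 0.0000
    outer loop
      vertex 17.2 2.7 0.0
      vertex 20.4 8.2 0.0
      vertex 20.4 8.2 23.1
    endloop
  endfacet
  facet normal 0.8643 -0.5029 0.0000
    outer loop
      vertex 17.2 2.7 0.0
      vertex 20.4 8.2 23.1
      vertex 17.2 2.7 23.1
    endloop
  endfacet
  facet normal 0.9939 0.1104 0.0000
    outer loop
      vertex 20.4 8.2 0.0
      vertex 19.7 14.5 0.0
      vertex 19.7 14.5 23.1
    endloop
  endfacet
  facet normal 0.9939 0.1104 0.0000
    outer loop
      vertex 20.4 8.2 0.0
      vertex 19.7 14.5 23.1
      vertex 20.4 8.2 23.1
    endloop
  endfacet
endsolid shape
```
; perimeter-only toolpath
G21 ; units = mm
G90 ; absolute positioning
G28 ; home
; layer 1
G0 Z7.7
G0 X19.7 Y14.5
G1 X15.4 Y19.2
G1 X9.2 Y20.5
G1 X3.4 Y17.9
G1 X0.2 Y12.4
G1 X0.9 Y6.1
G1 X5.2 Y1.4
G1 X11.4 Y0.1
G1 X17.2 Y2.7
G1 X20.4 Y8.2
G1 X19.7 Y14.5
; layer 2
G0 Z15.4
G0 X19.7 Y14.5
G1 X15.4 Y19.2
G1 X9.2 Y20.5
G1 X3.4 Y17.9
G1 X0.2 Y12.4
G1 X0.9 Y6.1
G1 X5.2 Y1.4
G1 X11.4 Y0.1
G1 X17.2 Y2.7
G1 X20.4 Y8.2
G1 X19.7 Y14.5
; layer 3
G0 Z23.1
G0 X19.7 Y14.5
G1 X15.4 Y19.2
G1 X9.2 Y20.5
G1 X3.4 Y17.9
G1 X0.2 Y12.4
G1 X0.9 Y6.1
G1 X5.2 Y1.4
G1 X11.4 Y0.1
G1 X17.2 Y2.7
G1 X20.4 Y8.2
G1 X19.7 Y14.5
M2 ; end

The solid is a regular 10-sided prism (a cylinder approximated with 10 flat sides), circumscribed radius ≈ 10.3 mm, height ≈ 23.1 mm. Slicing at Δz = 7.7 mm — 3 equal slices spanning the solid's height, so layer i sits at z = i·h/3 — gives 3 non-empty perimeters. Each is a 10-segment closed polygon; G0 lifts to the layer z and rapids to the start vertex, then G1 traces the edges.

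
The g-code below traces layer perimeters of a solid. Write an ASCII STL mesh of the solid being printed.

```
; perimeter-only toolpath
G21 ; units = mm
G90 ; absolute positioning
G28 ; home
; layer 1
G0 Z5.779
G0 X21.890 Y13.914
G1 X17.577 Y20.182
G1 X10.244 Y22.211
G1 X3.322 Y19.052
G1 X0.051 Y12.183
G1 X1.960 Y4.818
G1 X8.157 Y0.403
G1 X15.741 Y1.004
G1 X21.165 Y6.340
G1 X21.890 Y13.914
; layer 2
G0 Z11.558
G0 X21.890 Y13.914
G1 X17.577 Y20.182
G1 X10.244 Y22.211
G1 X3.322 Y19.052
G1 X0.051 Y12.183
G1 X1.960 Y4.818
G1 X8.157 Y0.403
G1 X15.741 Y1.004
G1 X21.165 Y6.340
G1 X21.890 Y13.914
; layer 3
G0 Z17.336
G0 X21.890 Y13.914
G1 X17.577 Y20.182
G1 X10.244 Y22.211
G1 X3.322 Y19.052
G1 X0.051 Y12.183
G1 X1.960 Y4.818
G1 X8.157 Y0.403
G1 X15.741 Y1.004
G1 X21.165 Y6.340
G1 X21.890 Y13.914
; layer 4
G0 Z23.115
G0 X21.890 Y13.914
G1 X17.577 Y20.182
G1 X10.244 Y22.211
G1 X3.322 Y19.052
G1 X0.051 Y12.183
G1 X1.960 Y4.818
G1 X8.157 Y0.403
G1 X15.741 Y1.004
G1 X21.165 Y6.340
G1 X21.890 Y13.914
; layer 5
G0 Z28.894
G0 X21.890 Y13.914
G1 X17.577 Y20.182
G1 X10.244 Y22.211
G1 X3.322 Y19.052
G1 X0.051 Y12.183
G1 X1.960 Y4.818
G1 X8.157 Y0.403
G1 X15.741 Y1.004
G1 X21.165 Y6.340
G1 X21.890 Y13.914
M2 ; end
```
solid part
  facet normal 0.0000 0.0000 -1.0000
    outer loop
      vertex 10.244 22.211 0.000
      vertex 17.577 20.182 0.000
      vertex 21.890 13.914 0.000
    endloop
  endfacet
  facet normal 0.0000 0.0000 -1.0000
    outer loop
      vertex 3.322 19.052 0.000
      vertex 10.244 22.211 0.000
      vertex 21.890 13.914 0.000
    endloop
  endfacet
  facet normal 0.0000 0.0000 -1.0000
    outer loop
      vertex 0.051 12.183 0.000
      vertex 3.322 19.052 0.000
      vertex 21.890 13.914 0.000
    endloop
  endfacet
  facet normal 0.0000 0.0000 -1.0000
    outer loop
      vertex 1.960 4.818 0.000
      vertex 0.051 12.183 0.000
      vertex 21.890 13.914 0.000
    endloop
  endfacet
  facet normal 0.0000 0.0000 -1.0000
    outer loop
      vertex 8.157 0.403 0.000
      vertex 1.960 4.818 0.000
      vertex 21.890 13.914 0.000
    endloop
  endfacet
  facet normal 0.0000 0.0000 -1.0000
    outer loop
      vertex 15.741 1.004 0.000
      vertex 8.157 0.403 0.000
      vertex 21.890 13.914 0.000
    endloop
  endfacet
  facet normal 0.0000 0.0000 -1.0000
    outer loop
      vertex 21.165 6.340 0.000
      vertex 15.741 1.004 0.000
      vertex 21.890 13.914 0.000
    endloop
  endfacet
  facet normal 0.0000 0.0000 1.0000
    outer loop
      vertex 21.890 13.914 28.894
      vertex 17.577 20.182 28.894
      vertex 10.244 22.211 28.894
    endloop
  endfacet
  facet normal 0.0000 0.0000 1.0000
    outer loop
      vertex 21.890 13.914 28.894
      vertex 10.244 22.211 28.894
      vertex 3.322 19.052 28.894
    endloop
  endfacet
  facet normal 0.0000 0.0000 1.0000
    outer loop
      vertex 21.890 13.914 28.894
      vertex 3.322 19.052 28.894
      vertex 0.051 12.183 28.894
    endloop
  endfacet
  facet normal 0.0000 0.0000 1.0000
    outer loop
      vertex 21.890 13.914 28.894
      vertex 0.051 12.183 28.894
      vertex 1.960 4.818 28.894
    endloop
  endfacet
  facet normal 0.0000 0.0000 1.0000
    outer loop
      vertex 21.890 13.914 28.894
      vertex 1.960 4.818 28.894
      vertex 8.157 0.403 28.894
    endloop
  endfacet
  facet normal 0.0000 0.0000 1.0000
    outer loop
      vertex 21.890 13.914 28.894
      vertex 8.157 0.403 28.894
      vertex 15.741 1.004 28.894
    endloop
  endfacet
  facet normal 0.0000 0.0000 1.0000
    outer loop
      vertex 21.890 13.914 28.894
      vertex 15.741 1.004 28.894
      vertex 21.165 6.340 28.894
    endloop
  endfacet
  facet normal 0.8238 0.5669 0.0000
    outer loop
      vertex 21.890 13.914 0.000
      vertex 17.577 20.182 0.000
      vertex 17.577 20.182 28.894
    endloop
  endfacet
  facet normal 0.8238 0.5669 0.0000
    outer loop
      vertex 21.890 13.914 0.000
      vertex 17.577 20.182 28.894
      vertex 21.890 13.914 28.894
    endloop
  endfacet
  facet normal 0.2667 0.9638 0.0000
    outer loop
      vertex 17.577 20.182 0.000
      vertex 10.244 22.211 0.000
      vertex 10.244 22.211 28.894
    endloop
  endfacet
  facet normal 0.2667 0.9638 0.0000
    outer loop
      vertex 17.577 20.182 0.000
      vertex 10.244 22.211 28.894
      vertex 17.577 20.182 28.894
    endloop
  endfacet
  facet normal -0.4152 0.9097 0.0000
    outer loop
      vertex 10.244 22.211 0.000
      vertex 3.322 19.052 0.000
      vertex 3.322 19.052 28.894
    endloop
  endfacet
  facet normal -0.4152 0.9097 0.0000
    outer loop
      vertex 10.244 22.211 0.000
      vertex 3.322 19.052 28.894
      vertex 10.244 22.211 28.894
    endloop
  endfacet
  facet normal -0.9029 0.4299 0.0000
    outer loop
      vertex 3.322 19.052 0.000
      vertex 0.051 12.183 0.000
      vertex 0.051 12.183 28.894
    endloop
  endfacet
  facet normal -0.9029 0.4299 0.0000
    outer loop
      vertex 3.322 19.052 0.000
      vertex 0.051 12.183 28.894
      vertex 3.322 19.052 28.894
    endloop
  endfacet
  facet normal -0.9680 -0.2509 0.0000
    outer loop
      vertex 0.051 12.183 0.000
      vertex 1.960 4.818 0.000
      vertex 1.960 4.818 28.894
    endloop
  endfacet
  facet normal -0.9680 -0.2509 0.0000
    outer loop
      vertex 0.051 12.183 0.000
      vertex 1.960 4.818 28.894
      vertex 0.051 12.183 28.894
    endloop
  endfacet
  facet normal -0.5802 -0.8144 0.0000
    outer loop
      vertex 1.960 4.818 0.000
      vertex 8.157 0.403 0.000
      vertex 8.157 0.403 28.894
    endloop
  endfacet
  facet normal -0.5802 -0.8144 0.0000
    outer loop
      vertex 1.960 4.818 0.000
      vertex 8.157 0.403 28.894
      vertex 1.960 4.818 28.894
    endloop
  endfacet
  facet normal 0.0790 -0.9969 0.0000
    outer loop
      vertex 8.157 0.403 0.000
      vertex 15.741 1.004 0.000
      vertex 15.741 1.004 28.894
    endloop
  endfacet
  facet normal 0.0790 -0.9969 0.0000
    outer loop
      vertex 8.157 0.403 0.000
      vertex 15.741 1.004 28.894
      vertex 8.157 0.403 28.894
    endloop
  endfacet
  facet normal 0.7013 -0.7129 0.0000
    outer loop
      vertex 15.741 1.004 0.000
      vertex 21.165 6.340 0.000
      vertex 21.165 6.340 28.894
    endloop
  endfacet
  facet normal 0.7013 -0.7129 0.0000
    outer loop
      vertex 15.741 1.004 0.000
      vertex 21.165 6.340 28.894
      vertex 15.741 1.004 28.894
    endloop
  endfacet
  facet normal 0.9954 -0.0953 0.0000
    outer loop
      vertex 21.165 6.340 0.000
      vertex 21.890 13.914 0.000
      vertex 21.890 13.914 28.894
    endloop
  endfacet
  facet normal 0.9954 -0.0953 0.0000
    outer loop
      vertex 21.165 6.340 0.000
      vertex 21.890 13.914 28.894
      vertex 21.165 6.340 28.894
    endloop
  endfacet
endsolid part

The G0 Z moves step by Δz≈5.779 mm. Every layer's G1 loop is the same polygon, so the solid is a straight extrusion of it from z=0 to z≈28.9. Closing with flat bottom and top caps and triangulating gives 32 facets — a regular 9-sided prism (a cylinder approximated with 9 flat sides), circumscribed radius ≈ 11.1 mm, height ≈ 28.9 mm.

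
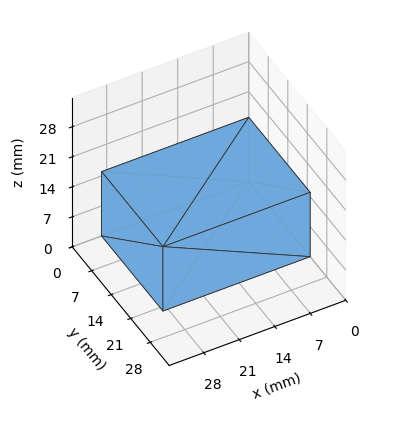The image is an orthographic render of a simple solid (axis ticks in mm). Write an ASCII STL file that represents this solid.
Reading the render: the shape is a rectangular box, roughly 29 × 22 mm footprint and 15 mm tall (dimensions read to the nearest mm from the axis ticks). For the STL, each face is triangulated and given an outward normal.

solid part
  facet normal 0.0000 0.0000 -1.0000
    outer loop
      vertex 29.000 22.000 0.000
      vertex 29.000 0.000 0.000
      vertex 0.000 0.000 0.000
    endloop
  endfacet
  facet normal 0.0000 0.0000 -1.0000
    outer loop
      vertex 0.000 22.000 0.000
      vertex 29.000 22.000 0.000
      vertex 0.000 0.000 0.000
    endloop
  endfacet
  facet normal 0.0000 0.0000 1.0000
    outer loop
      vertex 0.000 0.000 15.000
      vertex 29.000 0.000 15.000
      vertex 29.000 22.000 15.000
    endloop
  endfacet
  facet normal 0.0000 0.0000 1.0000
    outer loop
      vertex 0.000 0.000 15.000
      vertex 29.000 22.000 15.000
      vertex 0.000 22.000 15.000
    endloop
  endfacet
  facet normal 0.0000 -1.0000 0.0000
    outer loop
      vertex 0.000 0.000 0.000
      vertex 29.000 0.000 0.000
      vertex 29.000 0.000 15.000
    endloop
  endfacet
  facet normal 0.0000 -1.0000 0.0000
    outer loop
      vertex 0.000 0.000 0.000
      vertex 29.000 0.000 15.000
      vertex 0.000 0.000 15.000
    endloop
  endfacet
  facet normal 0.0000 1.0000 0.0000
    outer loop
      vertex 29.000 22.000 15.000
      vertex 29.000 22.000 0.000
      vertex 0.000 22.000 0.000
    endloop
  endfacet
  facet normal 0.0000 1.0000 0.0000
    outer loop
      vertex 0.000 22.000 15.000
      vertex 29.000 22.000 15.000
      vertex 0.000 22.000 0.000
    endloop
  endfacet
  facet normal -1.0000 0.0000 0.0000
    outer loop
      vertex 0.000 22.000 15.000
      vertex 0.000 22.000 0.000
      vertex 0.000 0.000 0.000
    endloop
  endfacet
  facet normal -1.0000 0.0000 0.0000
    outer loop
      vertex 0.000 0.000 15.000
      vertex 0.000 22.000 15.000
      vertex 0.000 0.000 0.000
    endloop
  endfacet
  facet normal 1.0000 0.0000 0.0000
    outer loop
      vertex 29.000 0.000 0.000
      vertex 29.000 22.000 0.000
      vertex 29.000 22.000 15.000
    endloop
  endfacet
  facet normal 1.0000 0.0000 0.0000
    outer loop
      vertex 29.000 0.000 0.000
      vertex 29.000 22.000 15.000
      vertex 29.000 0.000 15.000
    endloop
  endfacet
endsolid part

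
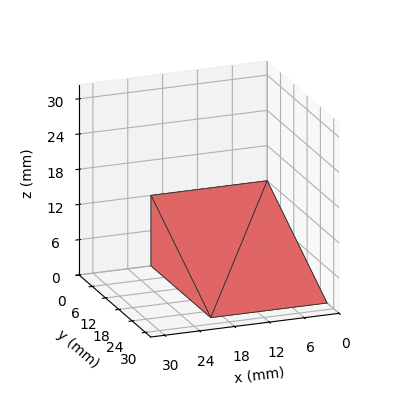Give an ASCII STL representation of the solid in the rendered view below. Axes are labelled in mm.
Reading the render: the shape is a wedge (ramp): 20 × 27 mm base, rising to 12 mm along the y=0 edge and sloping linearly to z=0 at y=27 (dimensions read to the nearest mm from the axis ticks). For the STL, each face is triangulated and given an outward normal.

solid part
  facet normal 0.0000 0.0000 -1.0000
    outer loop
      vertex 20.000 27.000 0.000
      vertex 20.000 0.000 0.000
      vertex 0.000 0.000 0.000
    endloop
  endfacet
  facet normal 0.0000 0.0000 -1.0000
    outer loop
      vertex 0.000 27.000 0.000
      vertex 20.000 27.000 0.000
      vertex 0.000 0.000 0.000
    endloop
  endfacet
  facet normal 0.0000 -1.0000 0.0000
    outer loop
      vertex 0.000 0.000 0.000
      vertex 20.000 0.000 0.000
      vertex 20.000 0.000 12.000
    endloop
  endfacet
  facet normal 0.0000 -1.0000 0.0000
    outer loop
      vertex 0.000 0.000 0.000
      vertex 20.000 0.000 12.000
      vertex 0.000 0.000 12.000
    endloop
  endfacet
  facet normal 0.0000 0.4061 0.9138
    outer loop
      vertex 0.000 0.000 12.000
      vertex 20.000 0.000 12.000
      vertex 20.000 27.000 0.000
    endloop
  endfacet
  facet normal 0.0000 0.4061 0.9138
    outer loop
      vertex 0.000 0.000 12.000
      vertex 20.000 27.000 0.000
      vertex 0.000 27.000 0.000
    endloop
  endfacet
  facet normal -1.0000 0.0000 0.0000
    outer loop
      vertex 0.000 0.000 12.000
      vertex 0.000 27.000 0.000
      vertex 0.000 0.000 0.000
    endloop
  endfacet
  facet normal 1.0000 0.0000 0.0000
    outer loop
      vertex 20.000 0.000 0.000
      vertex 20.000 27.000 0.000
      vertex 20.000 0.000 12.000
    endloop
  endfacet
endsolid part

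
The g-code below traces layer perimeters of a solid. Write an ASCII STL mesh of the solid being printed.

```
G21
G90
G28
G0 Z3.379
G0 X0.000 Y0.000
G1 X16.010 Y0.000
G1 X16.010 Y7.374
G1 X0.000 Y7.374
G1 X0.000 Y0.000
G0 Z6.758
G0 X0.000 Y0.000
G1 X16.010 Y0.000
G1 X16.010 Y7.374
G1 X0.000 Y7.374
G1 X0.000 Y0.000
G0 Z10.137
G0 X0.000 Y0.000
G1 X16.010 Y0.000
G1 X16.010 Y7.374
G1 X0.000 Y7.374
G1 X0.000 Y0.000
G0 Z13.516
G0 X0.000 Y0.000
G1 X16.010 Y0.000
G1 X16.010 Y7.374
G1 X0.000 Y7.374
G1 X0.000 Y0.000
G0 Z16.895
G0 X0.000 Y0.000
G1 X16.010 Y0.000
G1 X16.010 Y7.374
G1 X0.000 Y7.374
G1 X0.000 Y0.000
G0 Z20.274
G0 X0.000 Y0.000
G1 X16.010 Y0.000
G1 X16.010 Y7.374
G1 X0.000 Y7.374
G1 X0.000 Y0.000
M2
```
solid part
  facet normal 0.0000 0.0000 -1.0000
    outer loop
      vertex 16.010 7.374 0.000
      vertex 16.010 0.000 0.000
      vertex 0.000 0.000 0.000
    endloop
  endfacet
  facet normal 0.0000 0.0000 -1.0000
    outer loop
      vertex 0.000 7.374 0.000
      vertex 16.010 7.374 0.000
      vertex 0.000 0.000 0.000
    endloop
  endfacet
  facet normal 0.0000 0.0000 1.0000
    outer loop
      vertex 0.000 0.000 20.274
      vertex 16.010 0.000 20.274
      vertex 16.010 7.374 20.274
    endloop
  endfacet
  facet normal 0.0000 0.0000 1.0000
    outer loop
      vertex 0.000 0.000 20.274
      vertex 16.010 7.374 20.274
      vertex 0.000 7.374 20.274
    endloop
  endfacet
  facet normal 0.0000 -1.0000 0.0000
    outer loop
      vertex 0.000 0.000 0.000
      vertex 16.010 0.000 0.000
      vertex 16.010 0.000 20.274
    endloop
  endfacet
  facet normal 0.0000 -1.0000 0.0000
    outer loop
      vertex 0.000 0.000 0.000
      vertex 16.010 0.000 20.274
      vertex 0.000 0.000 20.274
    endloop
  endfacet
  facet normal 0.0000 1.0000 0.0000
    outer loop
      vertex 16.010 7.374 20.274
      vertex 16.010 7.374 0.000
      vertex 0.000 7.374 0.000
    endloop
  endfacet
  facet normal 0.0000 1.0000 0.0000
    outer loop
      vertex 0.000 7.374 20.274
      vertex 16.010 7.374 20.274
      vertex 0.000 7.374 0.000
    endloop
  endfacet
  facet normal -1.0000 0.0000 0.0000
    outer loop
      vertex 0.000 7.374 20.274
      vertex 0.000 7.374 0.000
      vertex 0.000 0.000 0.000
    endloop
  endfacet
  facet normal -1.0000 0.0000 0.0000
    outer loop
      vertex 0.000 0.000 20.274
      vertex 0.000 7.374 20.274
      vertex 0.000 0.000 0.000
    endloop
  endfacet
  facet normal 1.0000 0.0000 0.0000
    outer loop
      vertex 16.010 0.000 0.000
      vertex 16.010 7.374 0.000
      vertex 16.010 7.374 20.274
    endloop
  endfacet
  facet normal 1.0000 0.0000 0.0000
    outer loop
      vertex 16.010 0.000 0.000
      vertex 16.010 7.374 20.274
      vertex 16.010 0.000 20.274
    endloop
  endfacet
endsolid part

The G0 Z moves step by Δz≈3.379 mm. Every layer's G1 loop is the same polygon, so the solid is a straight extrusion of it from z=0 to z≈20.3. Closing with flat bottom and top caps and triangulating gives 12 facets — a rectangular box, roughly 16 × 7.37 mm footprint and 20.3 mm tall.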